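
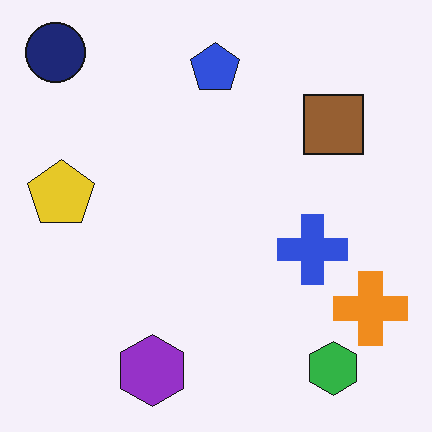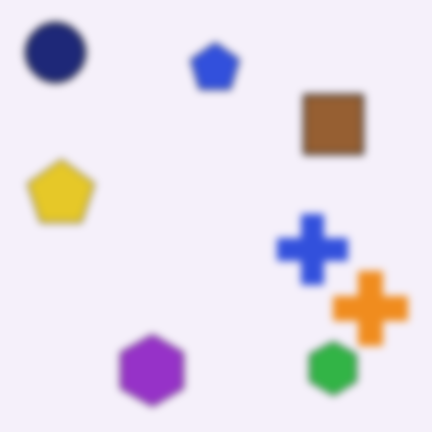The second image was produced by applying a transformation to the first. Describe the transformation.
The transformation is: moderately blurred.

Shape edges and outlines are uniformly softened across the whole image.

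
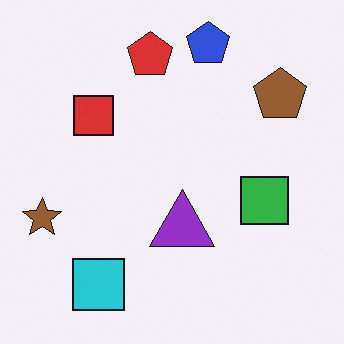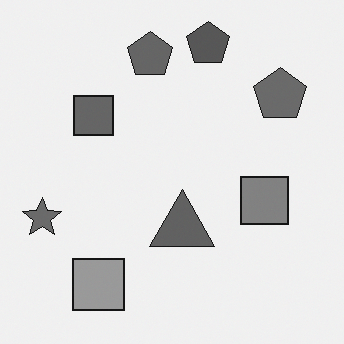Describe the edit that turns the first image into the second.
The second image is the first converted to grayscale.

All color is removed — every shape is now a shade of grey.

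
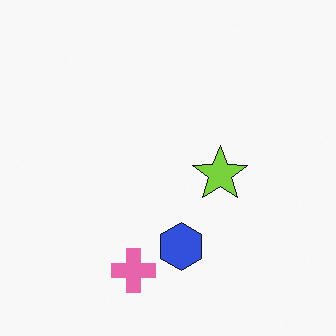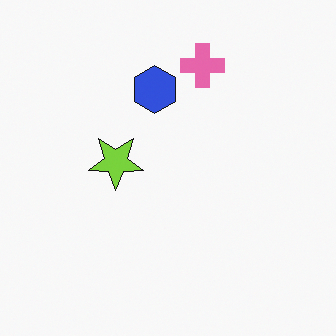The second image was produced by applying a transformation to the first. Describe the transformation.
The second image is the first rotated 180°.

The pink cross sits in the bottom of the first image and the top of the second — consistent with a whole-image 180° rotation.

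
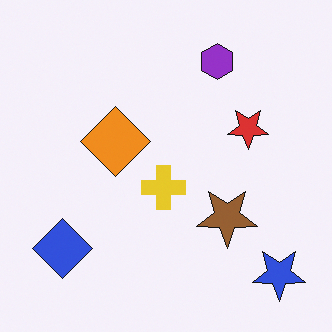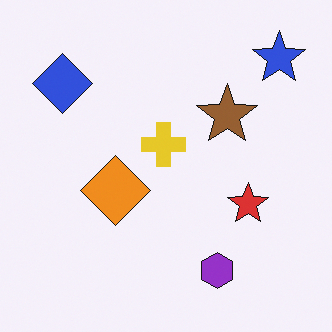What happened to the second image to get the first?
Flipped vertically (top ↔ bottom).

The blue star is in the top-right of the second image and the bottom-right of the first — shapes on opposite sides of the horizontal midline have swapped in a mirror flip.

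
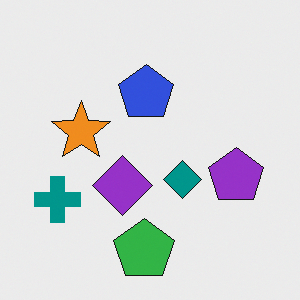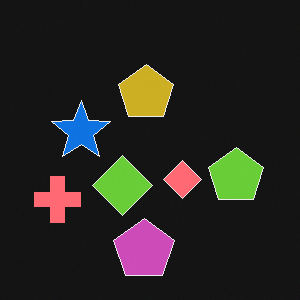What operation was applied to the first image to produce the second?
The second image is the first color-inverted (negative).

The light background has become dark and every shape's color is its complement — a photographic negative.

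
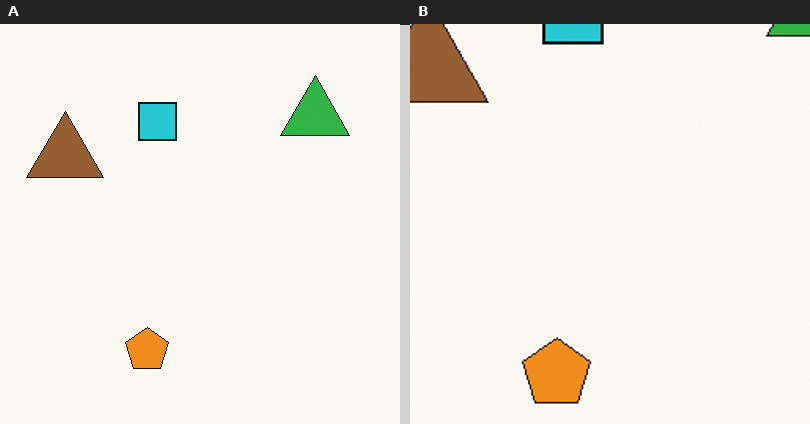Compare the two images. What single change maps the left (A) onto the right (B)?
The image was cropped to a modestly smaller region and rescaled.

The visible shapes are larger and the field of view is narrower; shapes near the original edges may be partly or wholly outside the frame — a crop-and-rescale.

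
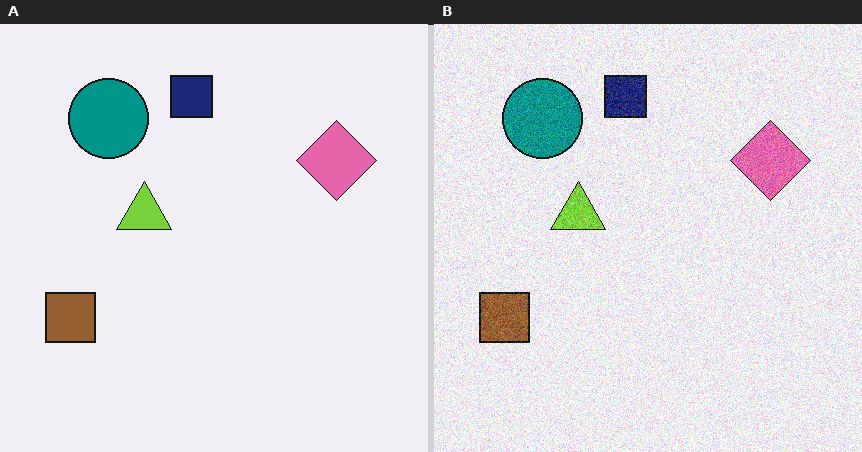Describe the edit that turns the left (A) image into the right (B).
The transformation is: degraded with moderate additive noise.

Random speckle covers the whole image, including the flat background.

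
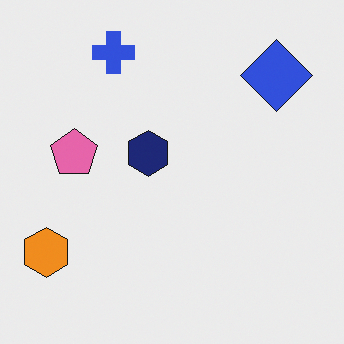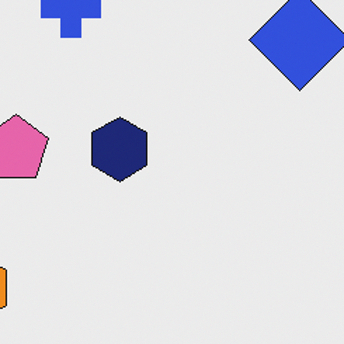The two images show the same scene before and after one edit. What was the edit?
This is the original image cropped to a modestly smaller region and rescaled.

The visible shapes are larger and the field of view is narrower; shapes near the original edges may be partly or wholly outside the frame — a crop-and-rescale.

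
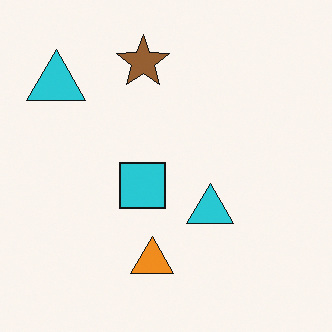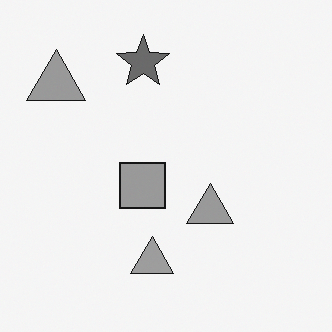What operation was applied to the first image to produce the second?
The transformation is: converted to grayscale.

All color is removed — every shape is now a shade of grey.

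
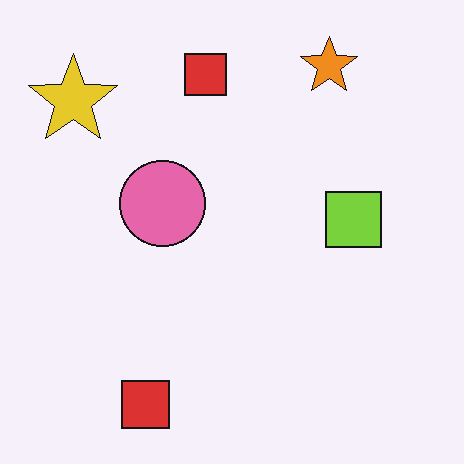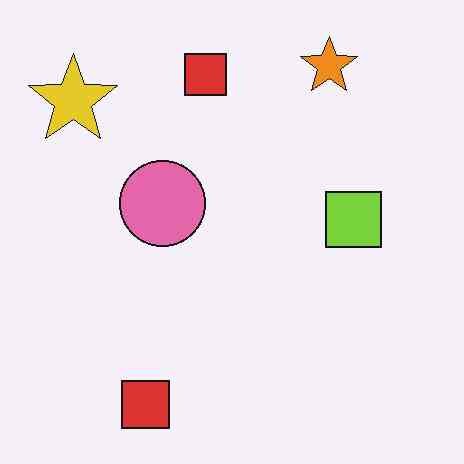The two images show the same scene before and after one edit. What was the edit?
This is the original image given moderate JPEG compression.

Blocky 8×8 compression artifacts appear around shape edges and the flat background shows ringing — characteristic JPEG degradation.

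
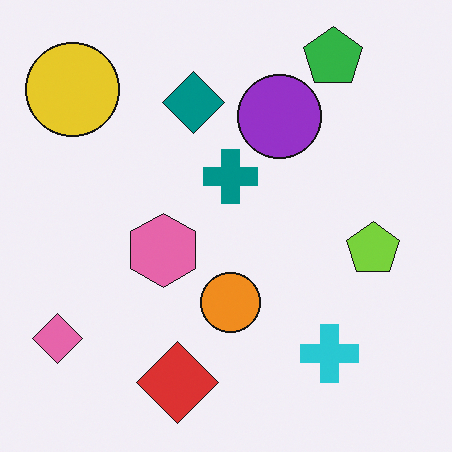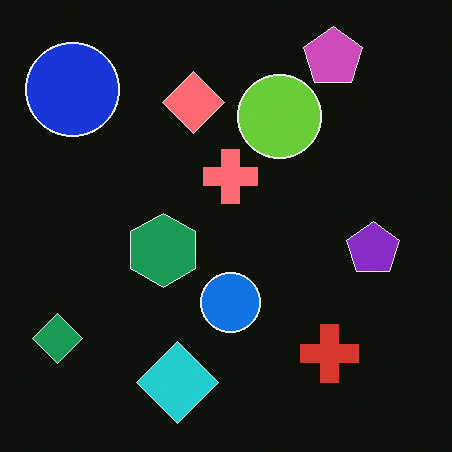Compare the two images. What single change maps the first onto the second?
The transformation is: color-inverted (negative).

The light background has become dark and every shape's color is its complement — a photographic negative.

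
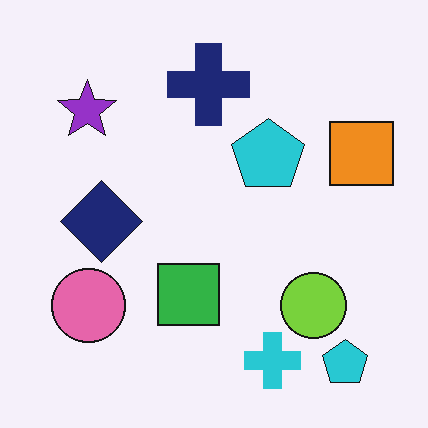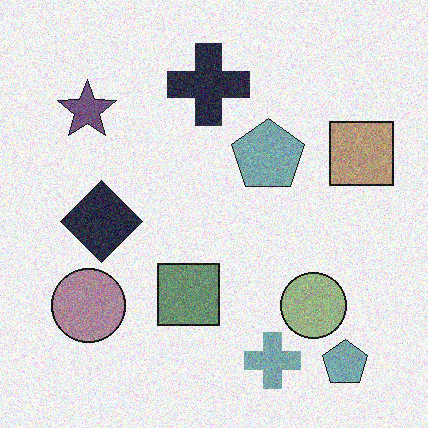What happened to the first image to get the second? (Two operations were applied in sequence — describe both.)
The transformation is: heavily desaturated, then degraded with visible gaussian noise.

All colors are more muted and greyish — a global saturation change. Random speckle covers the whole image, including the flat background.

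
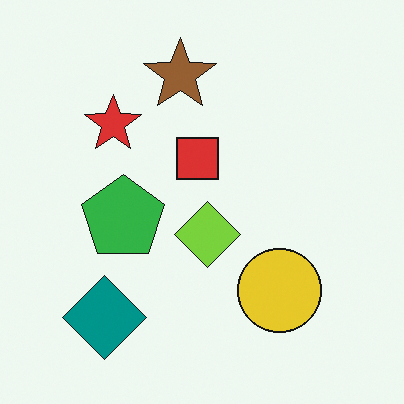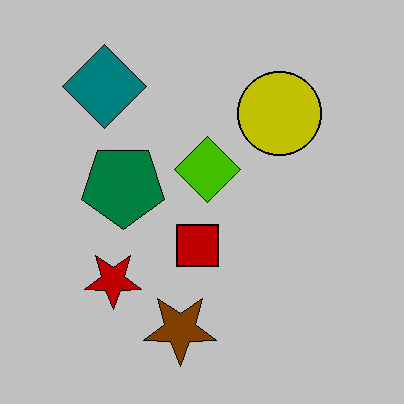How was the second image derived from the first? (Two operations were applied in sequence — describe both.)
This is the original image heavily posterized to just a handful of flat colors, then flipped vertically (top ↔ bottom).

Each flat color has snapped to a coarser quantized level — most visibly, the near-white background has dropped to a flat grey. The brown star is in the top of the first image and the bottom of the second — shapes on opposite sides of the horizontal midline have swapped in a mirror flip.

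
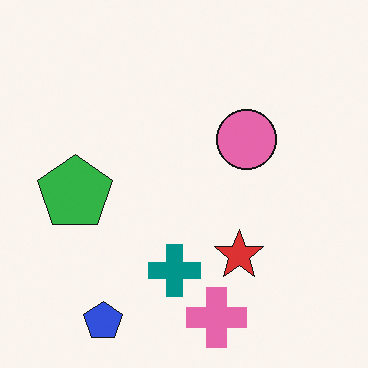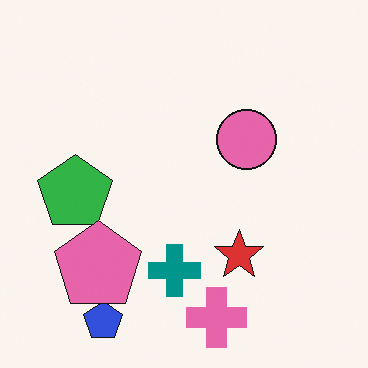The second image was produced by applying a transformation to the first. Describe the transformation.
This is the original image overlaid with an additional pink pentagon.

A pink pentagon appears in the second image that is absent from the first.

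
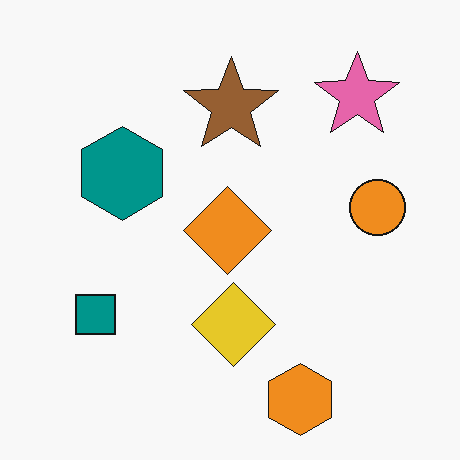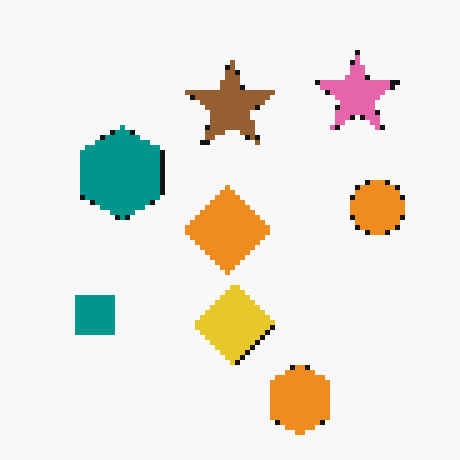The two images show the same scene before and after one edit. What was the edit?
The image was mildly pixelated.

Shapes are reduced to large square blocks; fine edges and outlines are lost — a downscale-then-upscale (mosaic) effect.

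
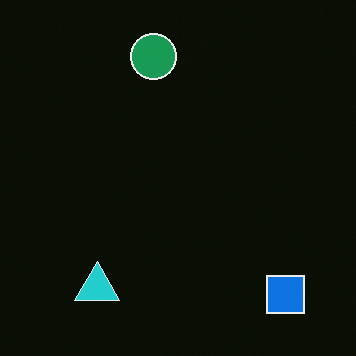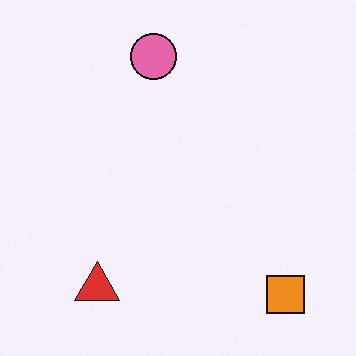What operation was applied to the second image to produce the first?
Color-inverted (negative).

The light background has become dark and every shape's color is its complement — a photographic negative.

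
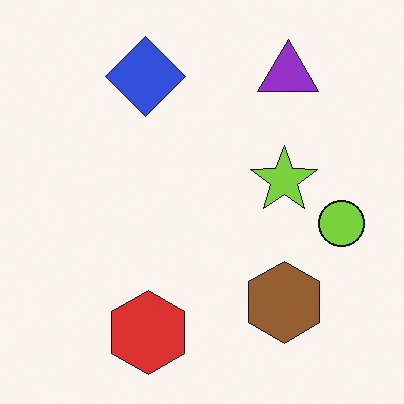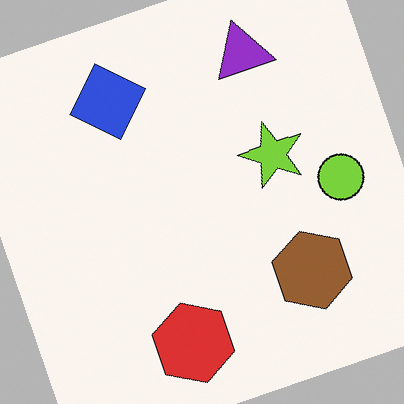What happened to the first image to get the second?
It was rotated counter-clockwise by a clearly visible amount.

Every shape is tilted by the same angle and the image corners show triangular fill wedges — a whole-image rotation by a non-right angle.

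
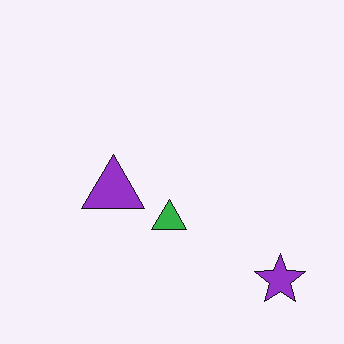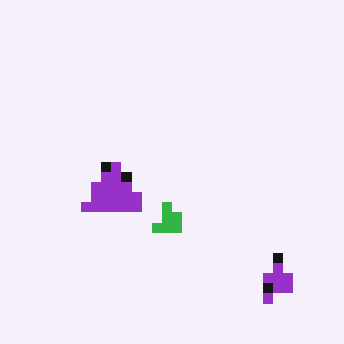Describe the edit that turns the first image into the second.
This is the original image heavily pixelated into large blocks.

Shapes are reduced to large square blocks; fine edges and outlines are lost — a downscale-then-upscale (mosaic) effect.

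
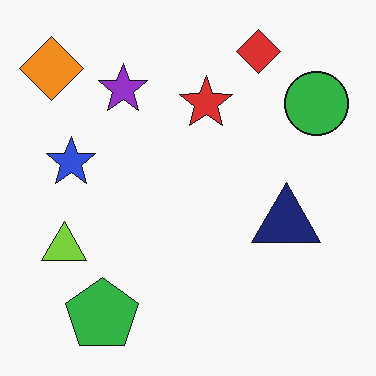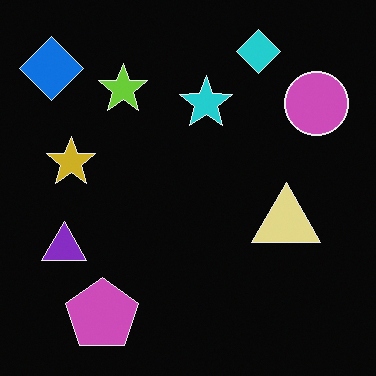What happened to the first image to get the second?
The image was color-inverted (negative).

The light background has become dark and every shape's color is its complement — a photographic negative.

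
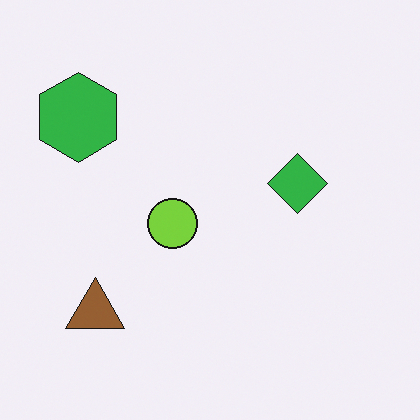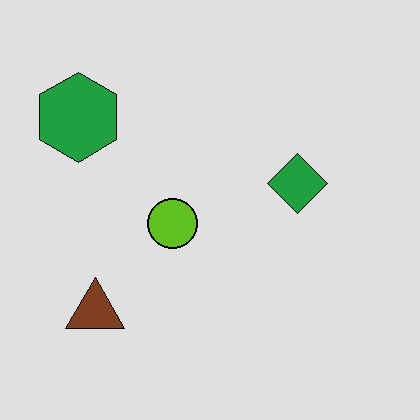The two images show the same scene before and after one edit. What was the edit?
Moderately posterized.

Each flat color has snapped to a coarser quantized level — most visibly, the near-white background has dropped to a flat grey.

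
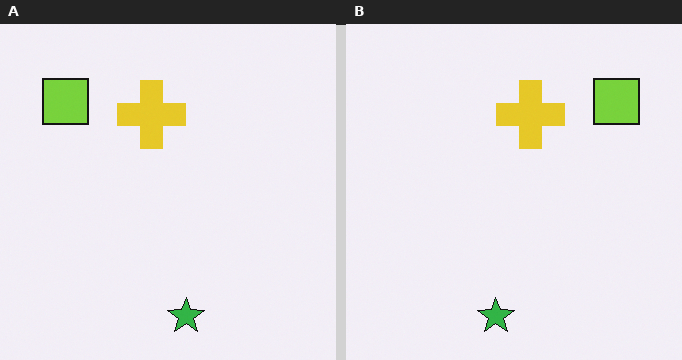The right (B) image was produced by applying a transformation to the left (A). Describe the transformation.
The image was flipped horizontally (left ↔ right).

The lime square is in the top-left of the left (A) image and the top-right of the right (B) — shapes on opposite sides of the vertical midline have swapped in a mirror flip.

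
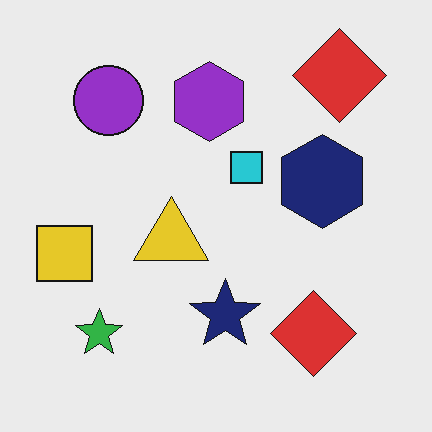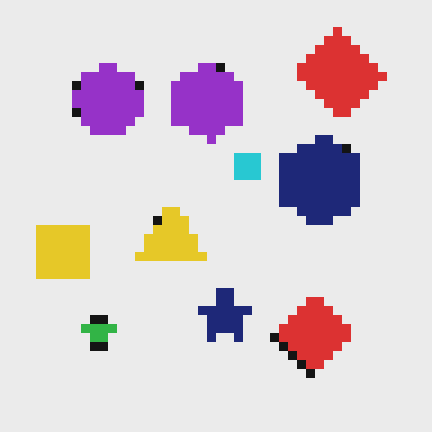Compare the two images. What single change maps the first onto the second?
The transformation is: heavily pixelated into large blocks.

Shapes are reduced to large square blocks; fine edges and outlines are lost — a downscale-then-upscale (mosaic) effect.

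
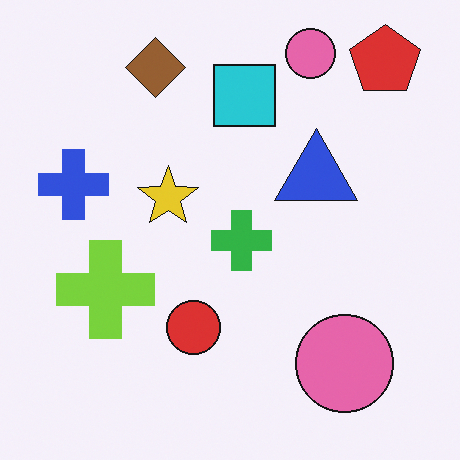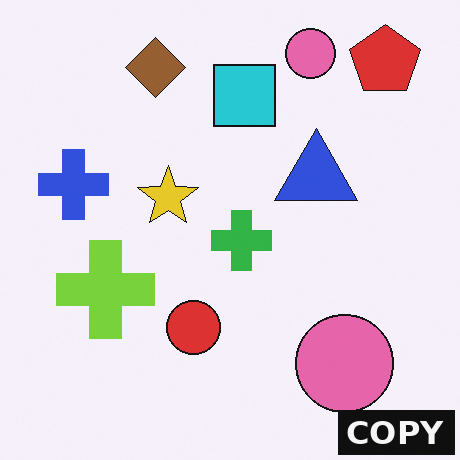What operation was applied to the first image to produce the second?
The image was watermarked with the text "COPY" in the lower-right corner.

A dark label reading "COPY" appears in the lower-right corner.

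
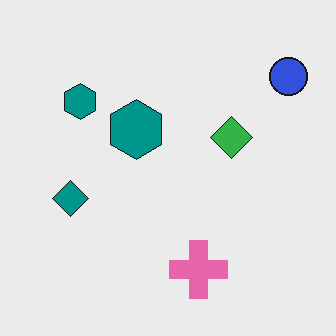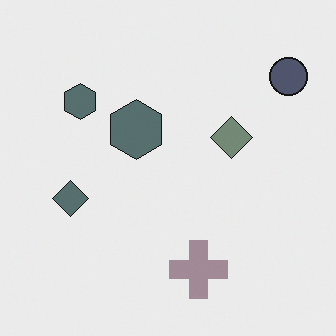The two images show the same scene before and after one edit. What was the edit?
The image was made much more muted (saturation change).

All colors are more muted and greyish — a global saturation change.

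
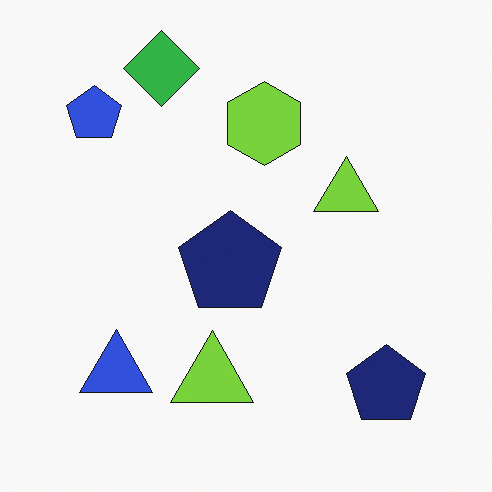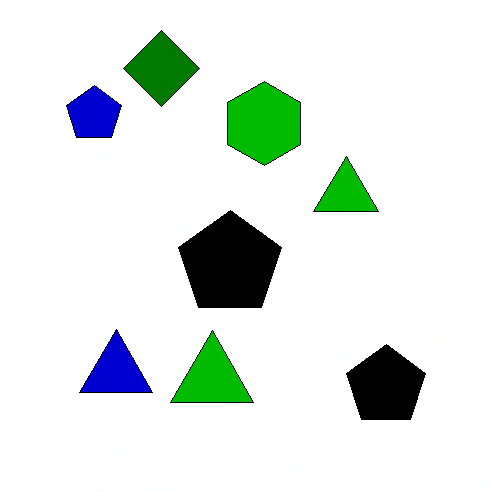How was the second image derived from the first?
It was boosted in contrast.

Tones are pushed away from mid-grey across the whole image — a global contrast change.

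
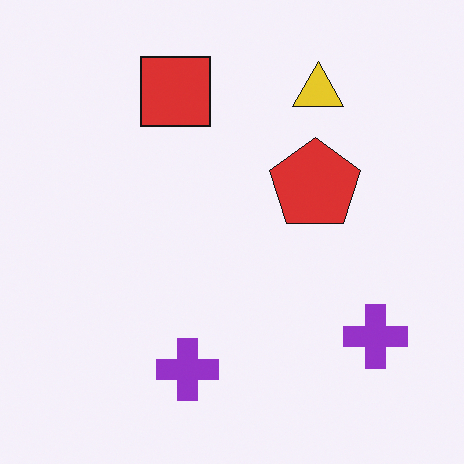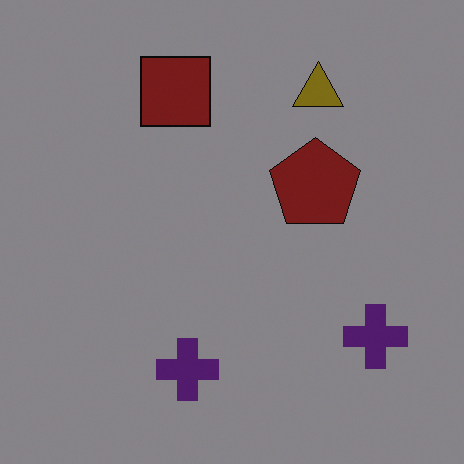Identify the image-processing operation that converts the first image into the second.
The image was noticeably darkened.

Every pixel — background and shapes alike — is uniformly darkened.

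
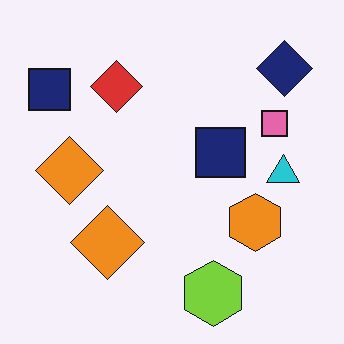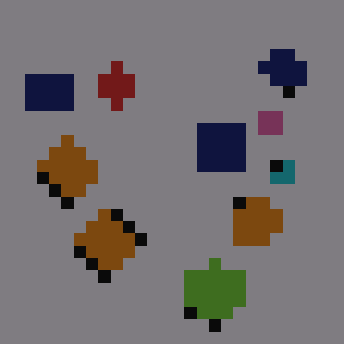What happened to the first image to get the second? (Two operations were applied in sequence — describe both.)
This is the original image coarsely pixelated, then noticeably darkened.

Shapes are reduced to large square blocks; fine edges and outlines are lost — a downscale-then-upscale (mosaic) effect. Every pixel — background and shapes alike — is uniformly darkened.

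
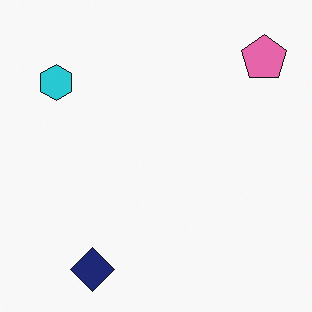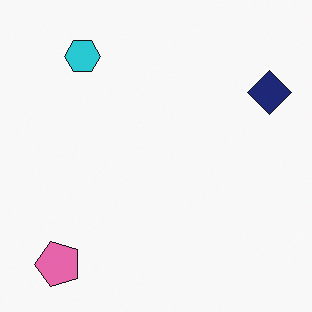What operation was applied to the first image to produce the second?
This is the original image transposed (reflected across the top-left ↔ bottom-right diagonal).

Shapes have swapped their row and column positions — what was in the top-right is now in the bottom-left — a diagonal reflection.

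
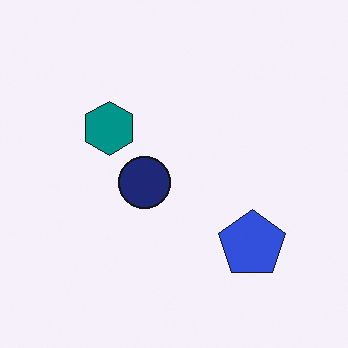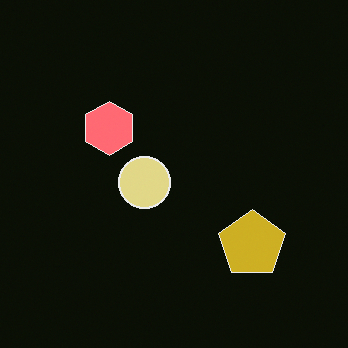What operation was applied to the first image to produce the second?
The image was color-inverted (negative).

The light background has become dark and every shape's color is its complement — a photographic negative.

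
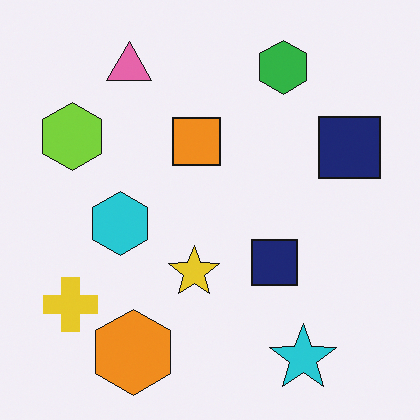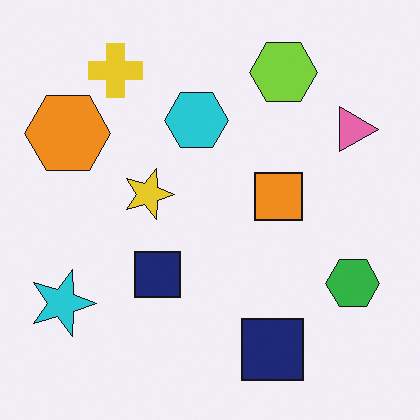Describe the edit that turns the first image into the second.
Rotated 90° clockwise.

The cyan star sits in the bottom-right of the first image and the bottom-left of the second — consistent with a whole-image 90° clockwise rotation.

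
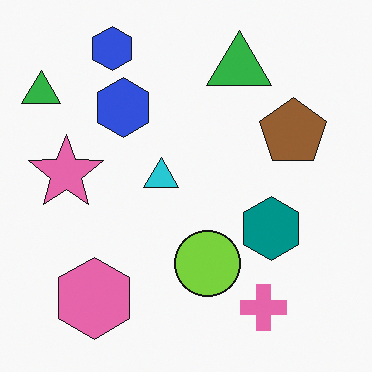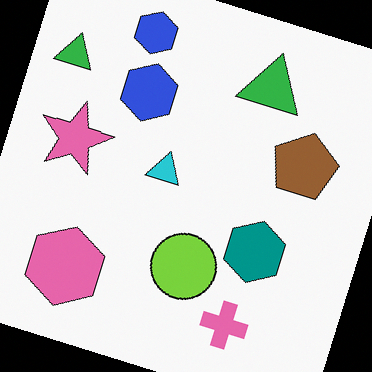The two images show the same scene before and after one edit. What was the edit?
The second image is the first rotated clockwise by a moderate amount.

Every shape is tilted by the same angle and the image corners show triangular fill wedges — a whole-image rotation by a non-right angle.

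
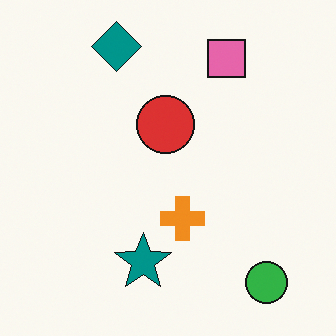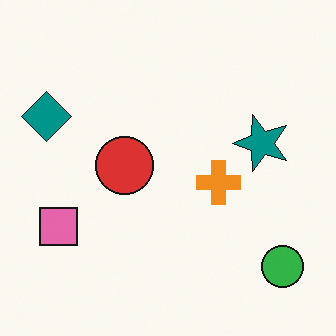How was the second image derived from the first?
The second image is the first transposed (reflected across the top-left ↔ bottom-right diagonal).

Shapes have swapped their row and column positions — what was in the top-right is now in the bottom-left — a diagonal reflection.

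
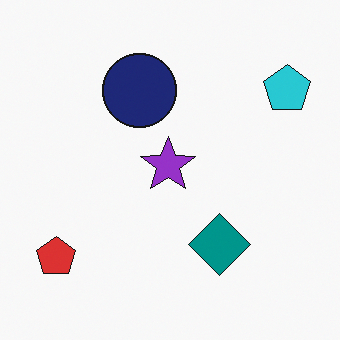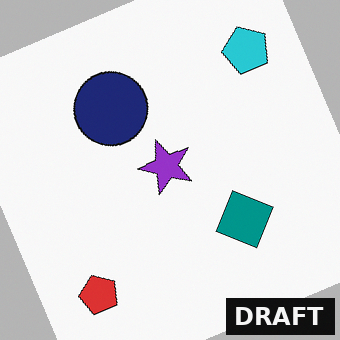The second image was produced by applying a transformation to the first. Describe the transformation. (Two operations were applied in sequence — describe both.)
Rotated counter-clockwise by a clearly visible amount, then watermarked with the text "DRAFT" in the lower-right corner.

Every shape is tilted by the same angle and the image corners show triangular fill wedges — a whole-image rotation by a non-right angle. A dark label reading "DRAFT" appears in the lower-right corner.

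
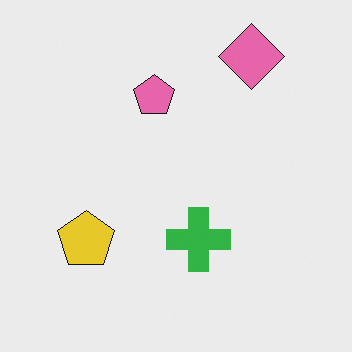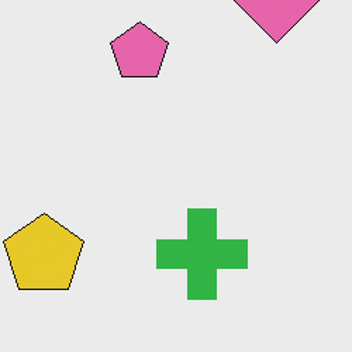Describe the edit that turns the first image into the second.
It was cropped to a modestly smaller region and rescaled.

The visible shapes are larger and the field of view is narrower; shapes near the original edges may be partly or wholly outside the frame — a crop-and-rescale.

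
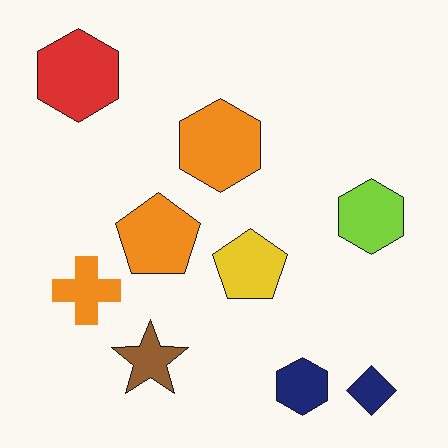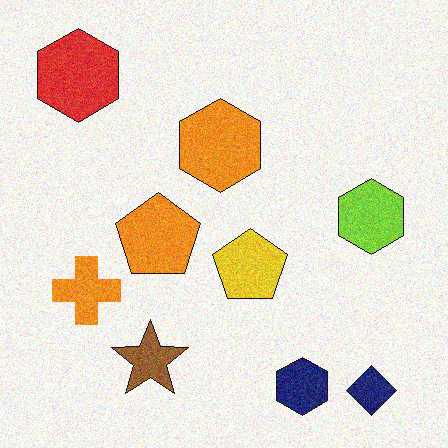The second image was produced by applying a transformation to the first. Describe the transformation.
The transformation is: degraded with moderate additive noise.

Random speckle covers the whole image, including the flat background.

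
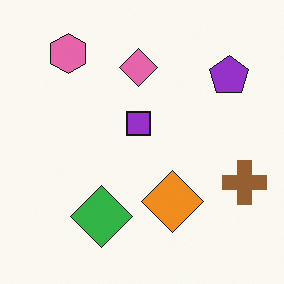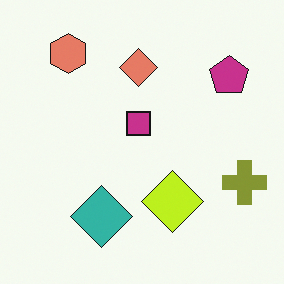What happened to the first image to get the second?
The image was hue-shifted by a small amount.

Every shape's color has rotated by the same amount around the hue wheel — a uniform hue shift.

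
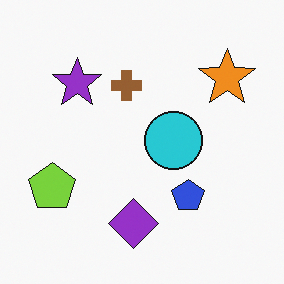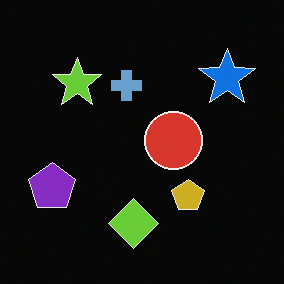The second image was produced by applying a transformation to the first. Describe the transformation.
Color-inverted (negative).

The light background has become dark and every shape's color is its complement — a photographic negative.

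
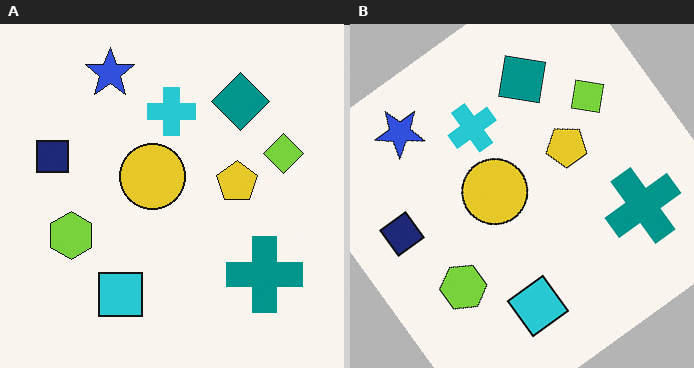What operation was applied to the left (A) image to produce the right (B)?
This is the original image rotated counter-clockwise by a large amount — several tens of degrees.

Every shape is tilted by the same angle and the image corners show triangular fill wedges — a whole-image rotation by a non-right angle.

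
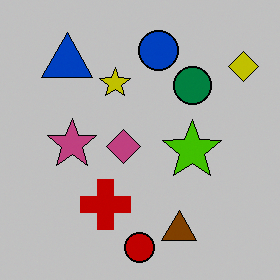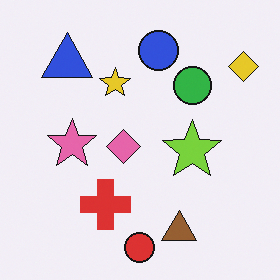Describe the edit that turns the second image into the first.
The image was aggressively posterized.

Each flat color has snapped to a coarser quantized level — most visibly, the near-white background has dropped to a flat grey.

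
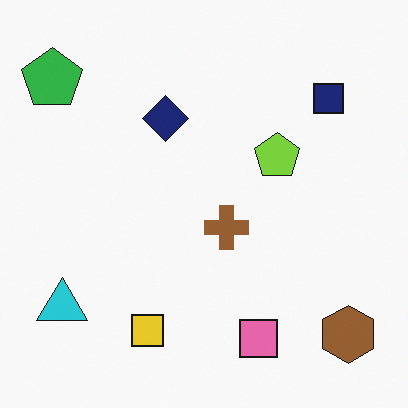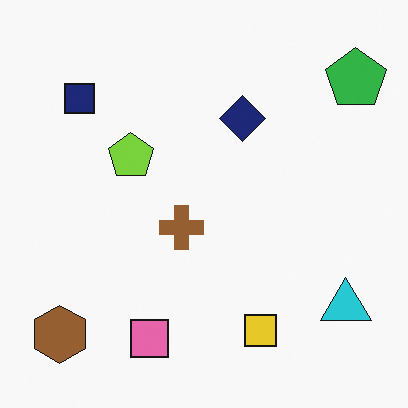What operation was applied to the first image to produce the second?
This is the original image flipped horizontally (left ↔ right).

The green pentagon is in the top-left of the first image and the top-right of the second — shapes on opposite sides of the vertical midline have swapped in a mirror flip.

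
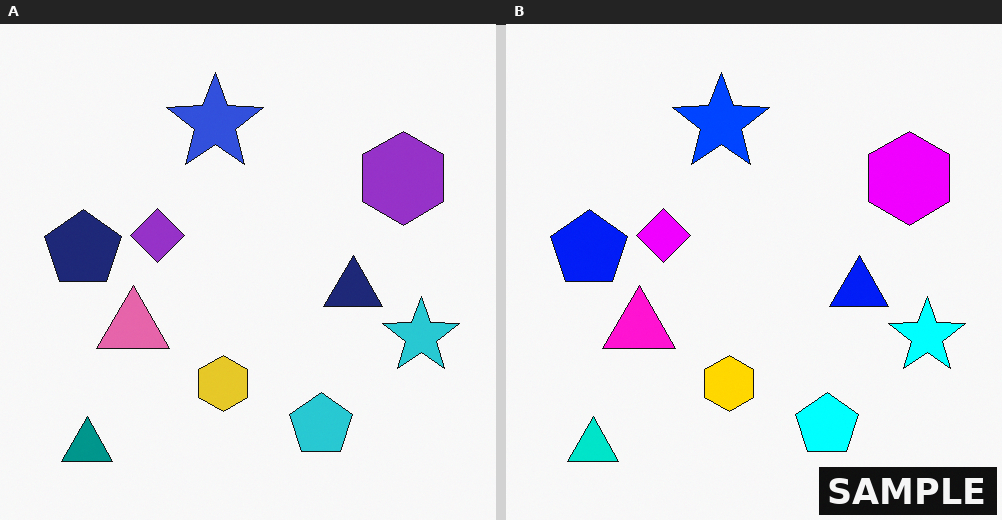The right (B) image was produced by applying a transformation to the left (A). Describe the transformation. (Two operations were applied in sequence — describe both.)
Heavily oversaturated, then watermarked with the text "SAMPLE" in the lower-right corner.

All colors are more vivid — a global saturation change. A dark label reading "SAMPLE" appears in the lower-right corner.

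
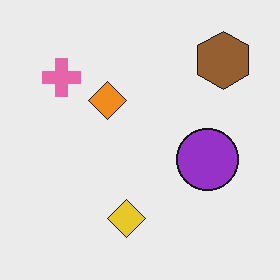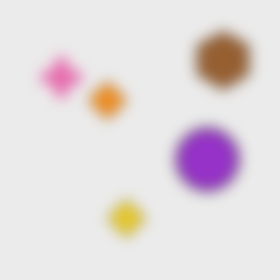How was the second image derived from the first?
It was strongly gaussian-blurred.

Shape edges and outlines are uniformly softened across the whole image.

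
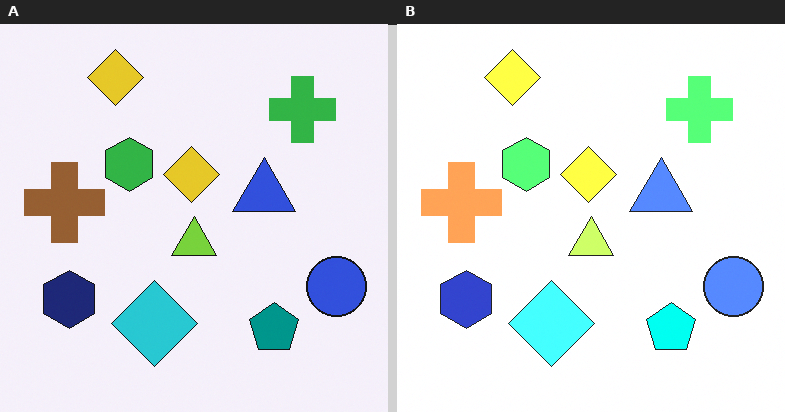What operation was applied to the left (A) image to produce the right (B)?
The image was substantially brightened.

Every pixel — background and shapes alike — is uniformly brightened.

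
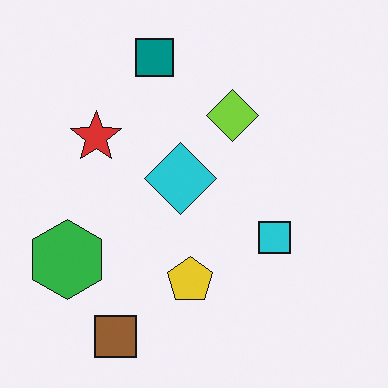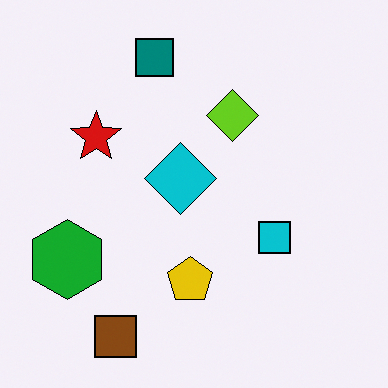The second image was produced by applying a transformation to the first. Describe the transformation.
This is the original image given slightly increased contrast.

Tones are pushed away from mid-grey across the whole image — a global contrast change.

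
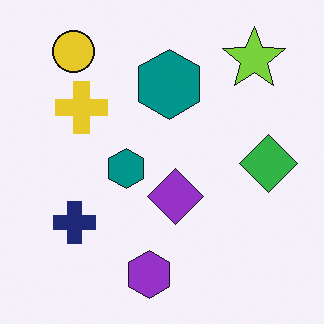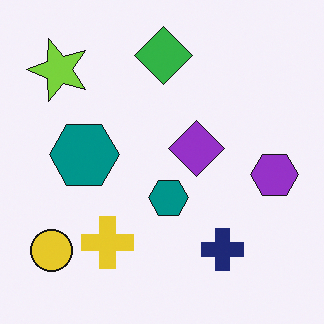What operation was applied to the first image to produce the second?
It was rotated 90° counter-clockwise.

The yellow circle sits in the top-left of the first image and the bottom-left of the second — consistent with a whole-image 90° counter-clockwise rotation.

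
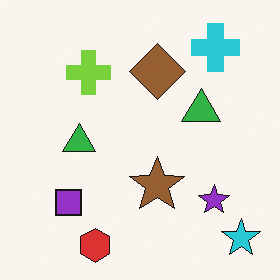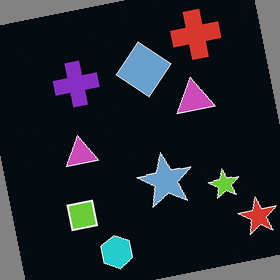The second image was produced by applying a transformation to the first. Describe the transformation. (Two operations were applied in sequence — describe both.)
Color-inverted (negative), then rotated counter-clockwise by a small amount.

The light background has become dark and every shape's color is its complement — a photographic negative. Every shape is tilted by the same angle and the image corners show triangular fill wedges — a whole-image rotation by a non-right angle.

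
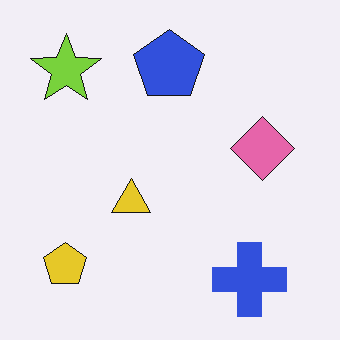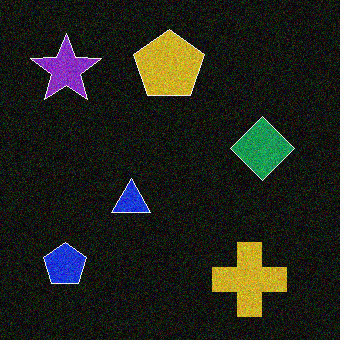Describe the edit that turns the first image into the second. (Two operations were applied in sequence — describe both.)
The second image is the first color-inverted (negative), then degraded with visible gaussian noise.

The light background has become dark and every shape's color is its complement — a photographic negative. Random speckle covers the whole image, including the flat background.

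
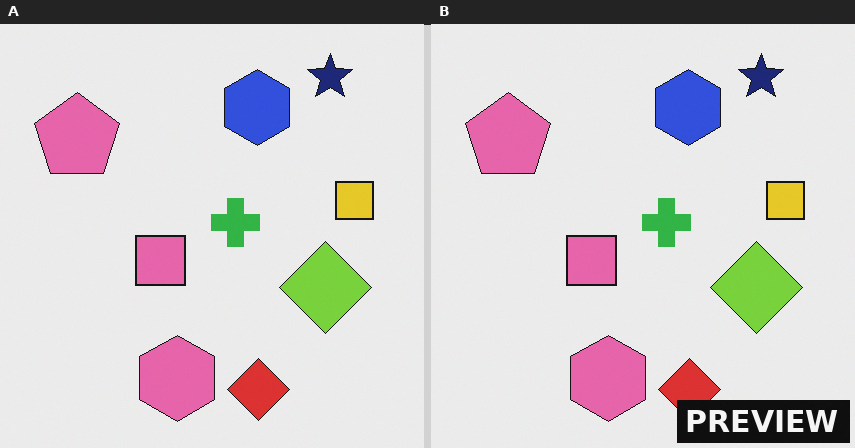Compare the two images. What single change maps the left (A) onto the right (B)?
The right (B) image is the left (A) watermarked with the text "PREVIEW" in the lower-right corner.

A dark label reading "PREVIEW" appears in the lower-right corner.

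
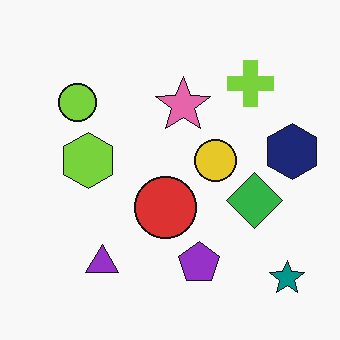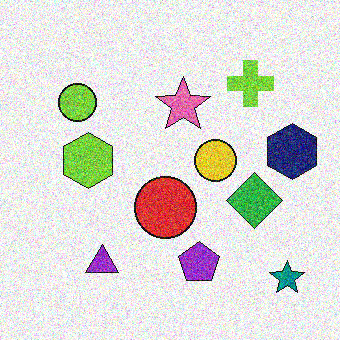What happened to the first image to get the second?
This is the original image degraded with strong gaussian noise.

Random speckle covers the whole image, including the flat background.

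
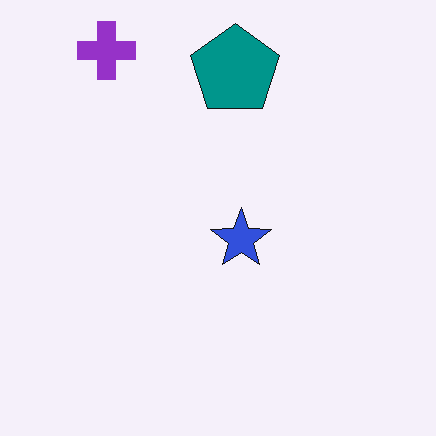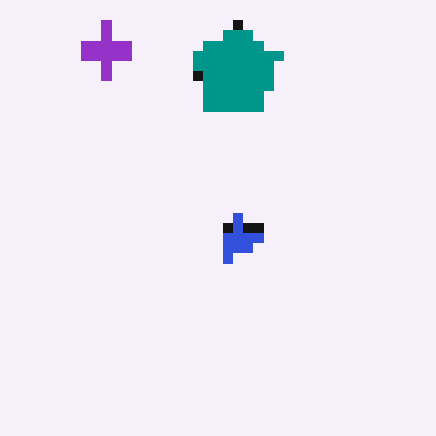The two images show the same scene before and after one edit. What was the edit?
This is the original image heavily pixelated into large blocks.

Shapes are reduced to large square blocks; fine edges and outlines are lost — a downscale-then-upscale (mosaic) effect.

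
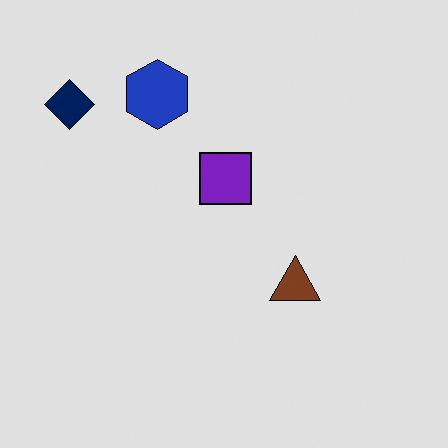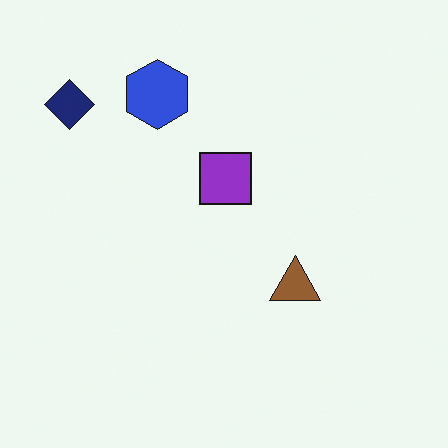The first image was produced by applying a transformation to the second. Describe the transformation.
It was posterized to a reduced palette.

Each flat color has snapped to a coarser quantized level — most visibly, the near-white background has dropped to a flat grey.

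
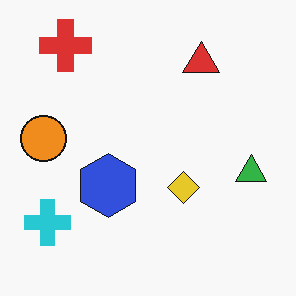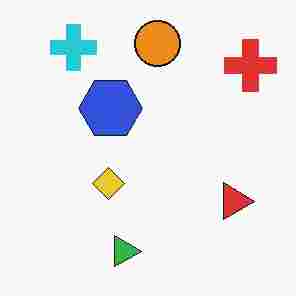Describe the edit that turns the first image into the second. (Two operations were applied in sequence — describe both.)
This is the original image degraded with heavy JPEG compression, then rotated 90° clockwise.

Blocky 8×8 compression artifacts appear around shape edges and the flat background shows ringing — characteristic JPEG degradation. The red cross sits in the top-left of the first image and the top-right of the second — consistent with a whole-image 90° clockwise rotation.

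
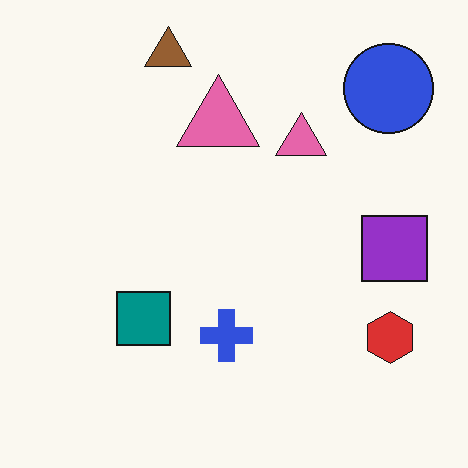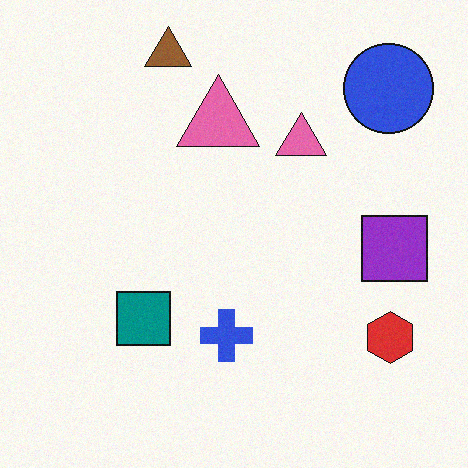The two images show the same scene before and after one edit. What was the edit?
The transformation is: degraded with subtle gaussian noise.

Random speckle covers the whole image, including the flat background.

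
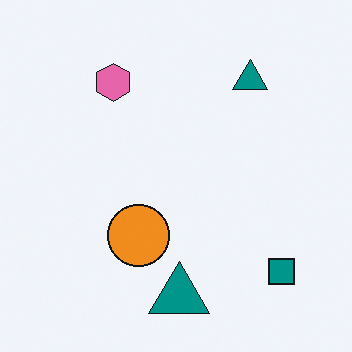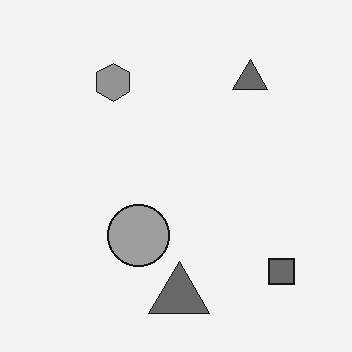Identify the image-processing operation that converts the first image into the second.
This is the original image converted to grayscale.

All color is removed — every shape is now a shade of grey.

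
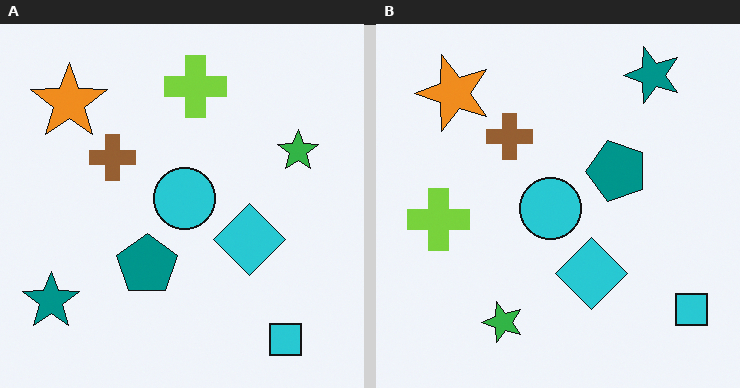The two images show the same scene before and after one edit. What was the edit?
Transposed (reflected across the top-left ↔ bottom-right diagonal).

Shapes have swapped their row and column positions — what was in the top-right is now in the bottom-left — a diagonal reflection.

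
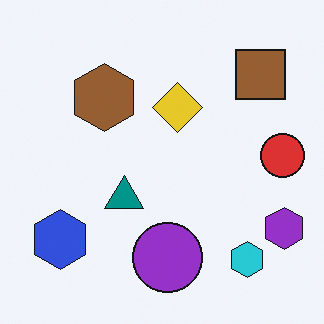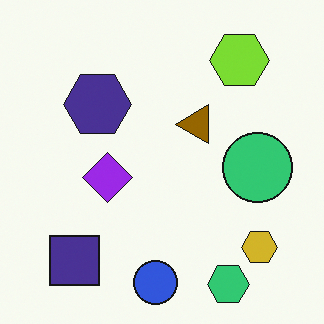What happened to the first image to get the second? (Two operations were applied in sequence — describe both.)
It was hue-shifted through roughly half the color wheel, then transposed (reflected across the top-left ↔ bottom-right diagonal).

Every shape's color has rotated by the same amount around the hue wheel — a uniform hue shift. Shapes have swapped their row and column positions — what was in the top-right is now in the bottom-left — a diagonal reflection.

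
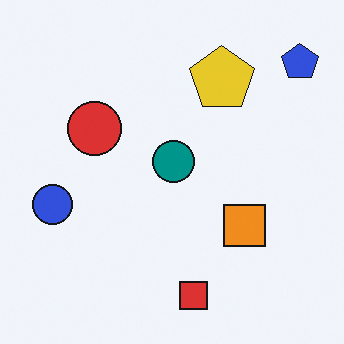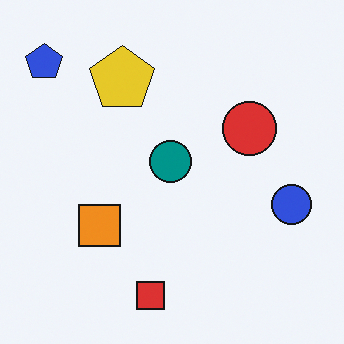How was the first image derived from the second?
This is the original image flipped horizontally (left ↔ right).

The blue pentagon is in the top-left of the second image and the top-right of the first — shapes on opposite sides of the vertical midline have swapped in a mirror flip.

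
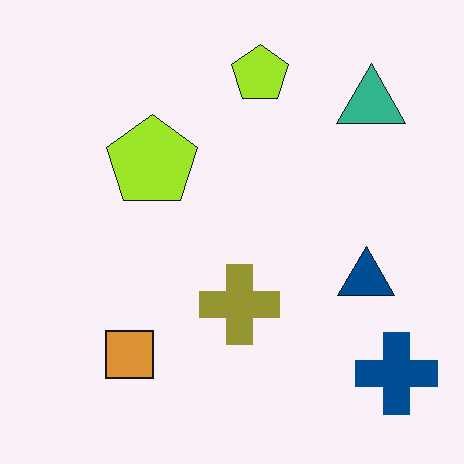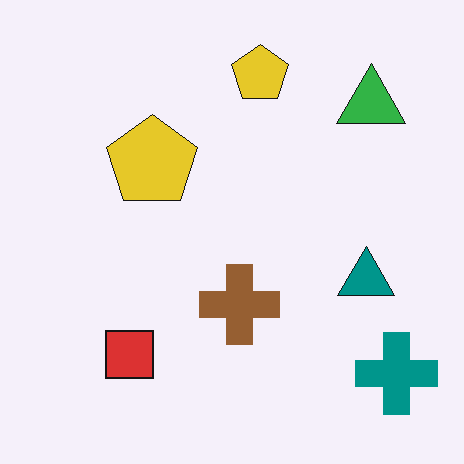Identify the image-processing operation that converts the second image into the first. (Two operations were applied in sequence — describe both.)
The image was hue-shifted by a small amount, then JPEG-compressed with visible artifacts.

Every shape's color has rotated by the same amount around the hue wheel — a uniform hue shift. Blocky 8×8 compression artifacts appear around shape edges and the flat background shows ringing — characteristic JPEG degradation.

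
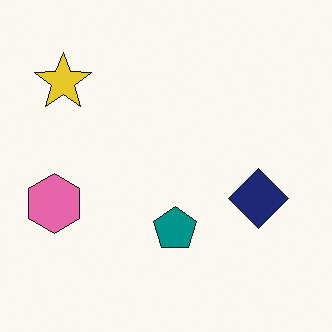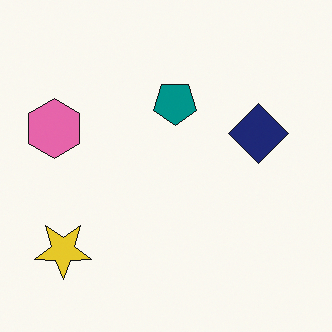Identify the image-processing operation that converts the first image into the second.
This is the original image flipped vertically (top ↔ bottom).

The yellow star is in the top-left of the first image and the bottom-left of the second — shapes on opposite sides of the horizontal midline have swapped in a mirror flip.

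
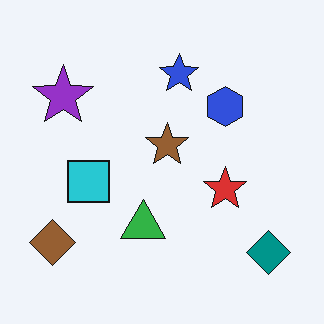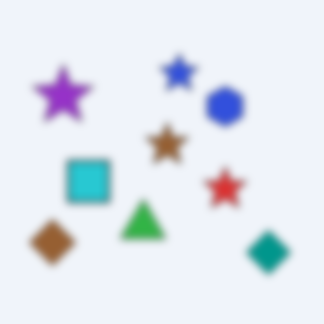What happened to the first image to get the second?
The transformation is: noticeably gaussian-blurred.

Shape edges and outlines are uniformly softened across the whole image.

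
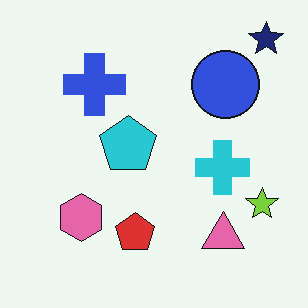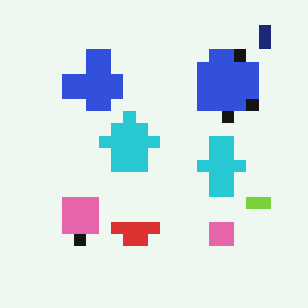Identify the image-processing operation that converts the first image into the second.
Heavily pixelated into large blocks.

Shapes are reduced to large square blocks; fine edges and outlines are lost — a downscale-then-upscale (mosaic) effect.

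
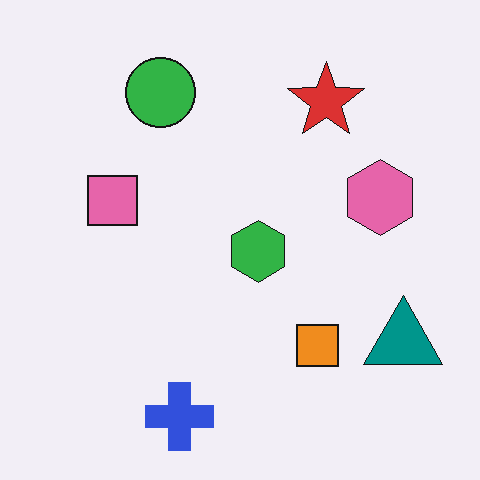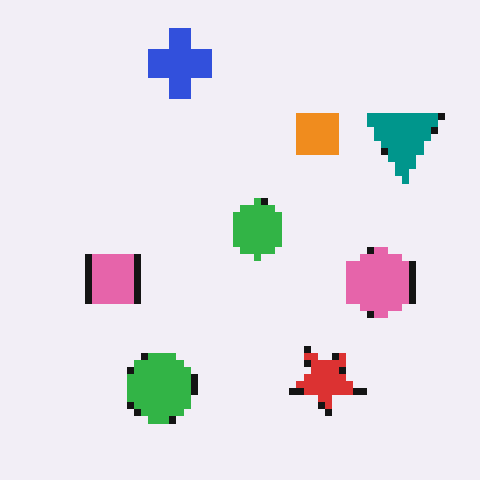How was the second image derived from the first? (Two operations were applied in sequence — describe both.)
It was moderately pixelated, then flipped vertically (top ↔ bottom).

Shapes are reduced to large square blocks; fine edges and outlines are lost — a downscale-then-upscale (mosaic) effect. The blue cross is in the bottom of the first image and the top of the second — shapes on opposite sides of the horizontal midline have swapped in a mirror flip.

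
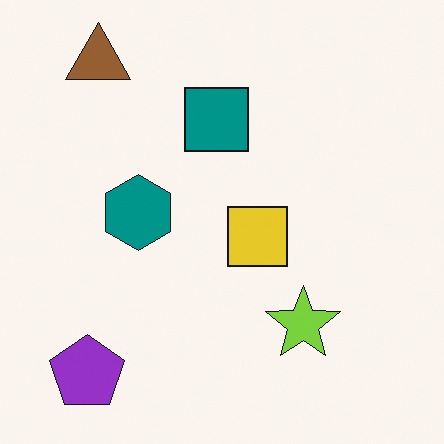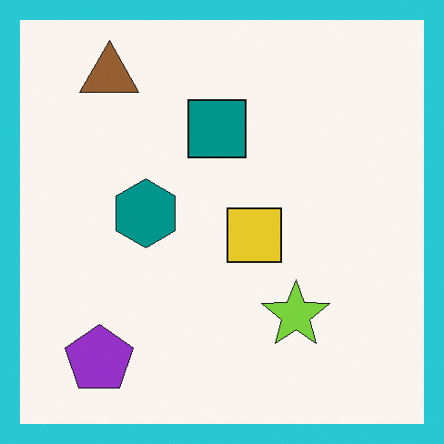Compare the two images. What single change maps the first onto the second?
It was framed with a cyan border.

A solid cyan frame runs around the edge of the second image, with the content slightly shrunk inside it.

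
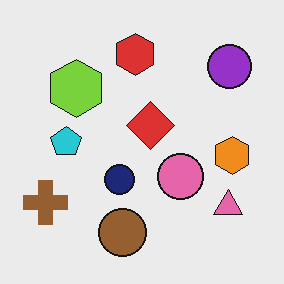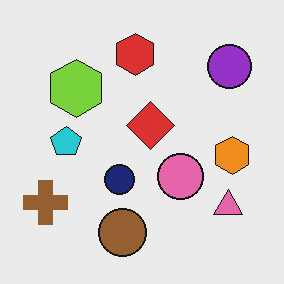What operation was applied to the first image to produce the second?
It was JPEG-compressed with visible artifacts.

Blocky 8×8 compression artifacts appear around shape edges and the flat background shows ringing — characteristic JPEG degradation.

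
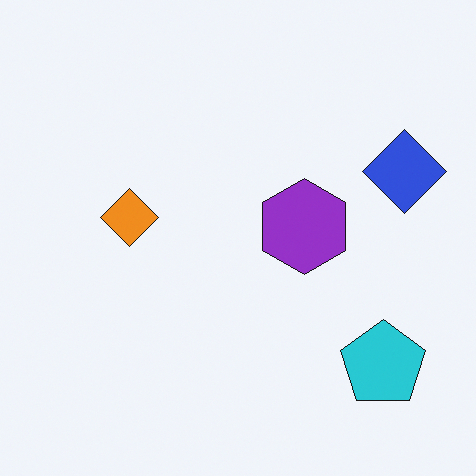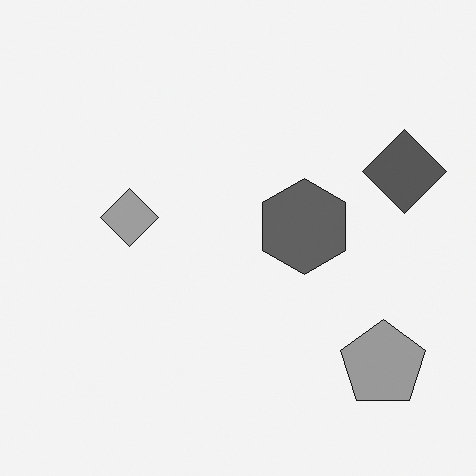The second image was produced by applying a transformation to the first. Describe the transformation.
This is the original image converted to grayscale.

All color is removed — every shape is now a shade of grey.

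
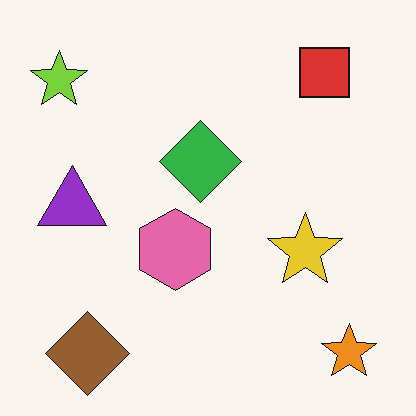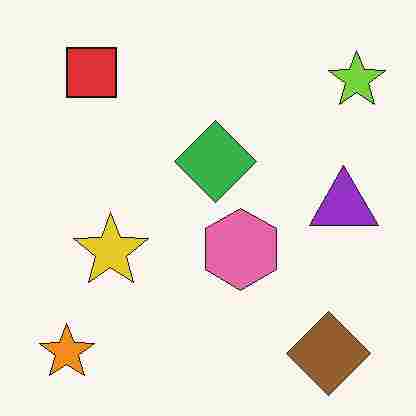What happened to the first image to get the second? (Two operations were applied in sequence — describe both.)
This is the original image heavily JPEG-compressed with obvious blocking artifacts, then flipped horizontally (left ↔ right).

Blocky 8×8 compression artifacts appear around shape edges and the flat background shows ringing — characteristic JPEG degradation. The lime star is in the top-left of the first image and the top-right of the second — shapes on opposite sides of the vertical midline have swapped in a mirror flip.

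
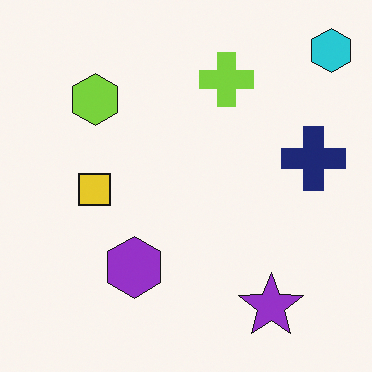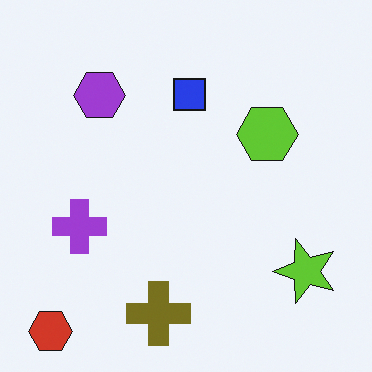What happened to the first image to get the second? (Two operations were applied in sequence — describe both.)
The image was hue-shifted through roughly half the color wheel, then transposed (reflected across the top-left ↔ bottom-right diagonal).

Every shape's color has rotated by the same amount around the hue wheel — a uniform hue shift. Shapes have swapped their row and column positions — what was in the top-right is now in the bottom-left — a diagonal reflection.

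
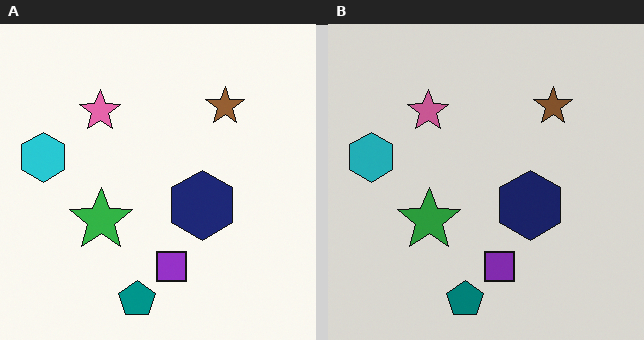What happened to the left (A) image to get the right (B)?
Slightly darkened.

Every pixel — background and shapes alike — is uniformly darkened.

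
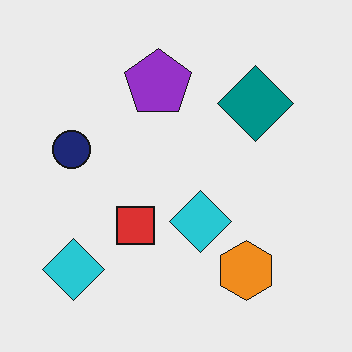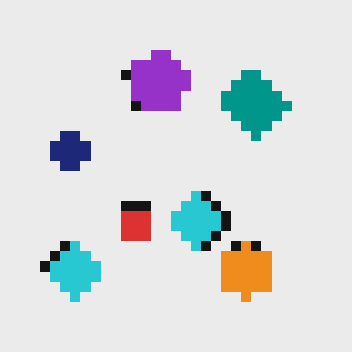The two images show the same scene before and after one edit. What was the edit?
Heavily pixelated into large blocks.

Shapes are reduced to large square blocks; fine edges and outlines are lost — a downscale-then-upscale (mosaic) effect.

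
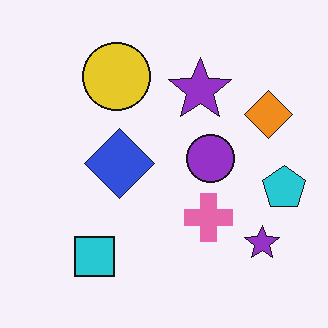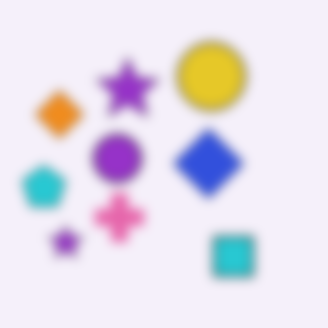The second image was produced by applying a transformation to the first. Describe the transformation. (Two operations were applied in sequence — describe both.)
The second image is the first flipped horizontally (left ↔ right), then strongly gaussian-blurred.

The cyan pentagon is in the right of the first image and the left of the second — shapes on opposite sides of the vertical midline have swapped in a mirror flip. Shape edges and outlines are uniformly softened across the whole image.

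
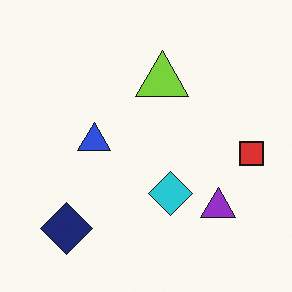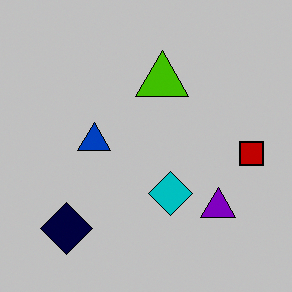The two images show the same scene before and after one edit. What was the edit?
It was heavily posterized to just a handful of flat colors.

Each flat color has snapped to a coarser quantized level — most visibly, the near-white background has dropped to a flat grey.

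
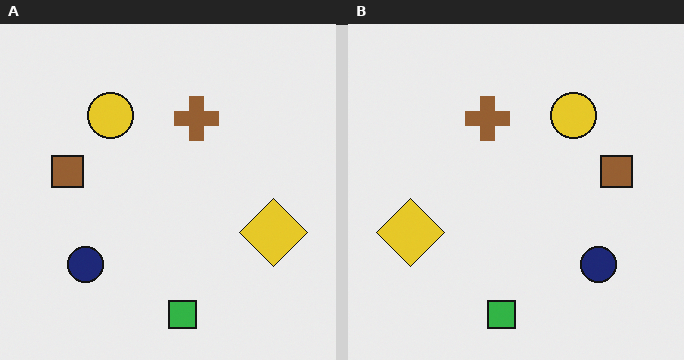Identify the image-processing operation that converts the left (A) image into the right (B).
Flipped horizontally (left ↔ right).

The yellow diamond is in the right of the left (A) image and the left of the right (B) — shapes on opposite sides of the vertical midline have swapped in a mirror flip.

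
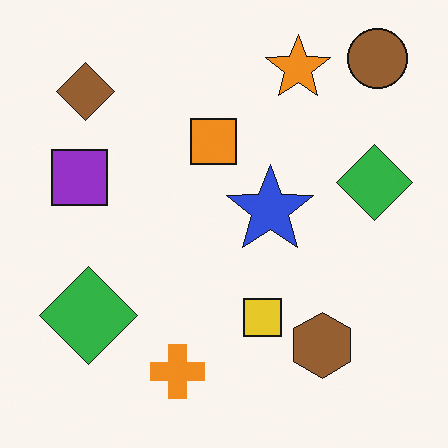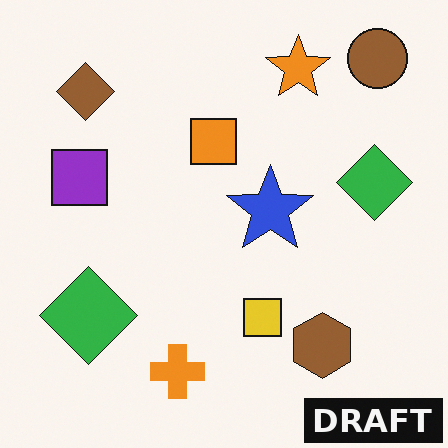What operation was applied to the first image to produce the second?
The image was watermarked with the text "DRAFT" in the lower-right corner.

A dark label reading "DRAFT" appears in the lower-right corner.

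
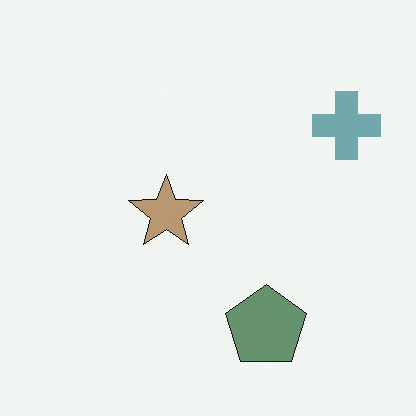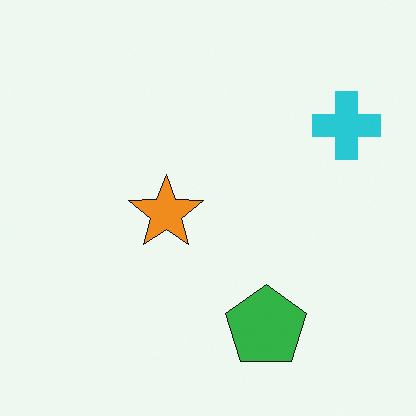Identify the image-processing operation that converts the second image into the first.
It was made much more muted (saturation change).

All colors are more muted and greyish — a global saturation change.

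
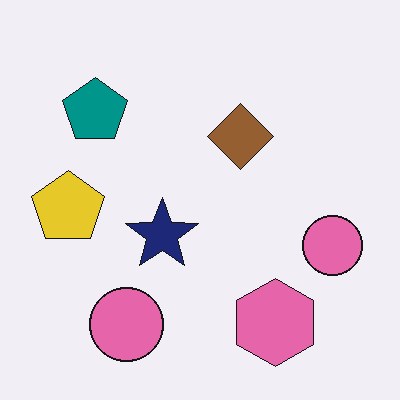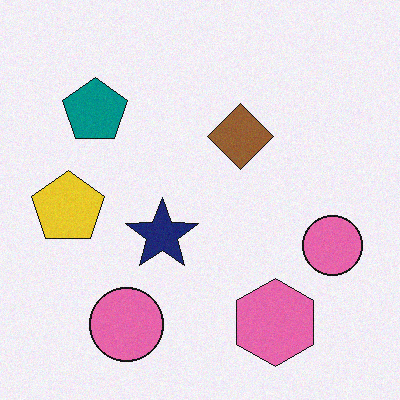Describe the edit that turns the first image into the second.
Degraded with light additive noise.

Random speckle covers the whole image, including the flat background.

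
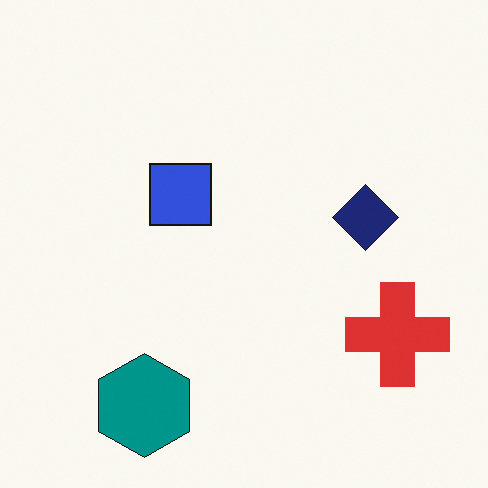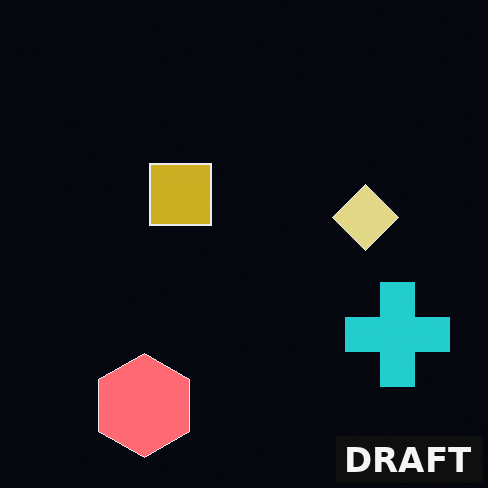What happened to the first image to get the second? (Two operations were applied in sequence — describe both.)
The image was color-inverted (negative), then watermarked with the text "DRAFT" in the lower-right corner.

The light background has become dark and every shape's color is its complement — a photographic negative. A dark label reading "DRAFT" appears in the lower-right corner.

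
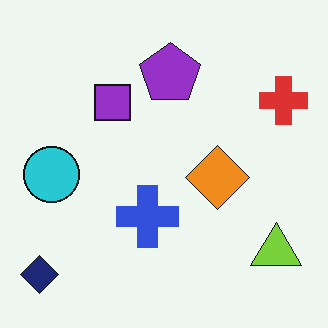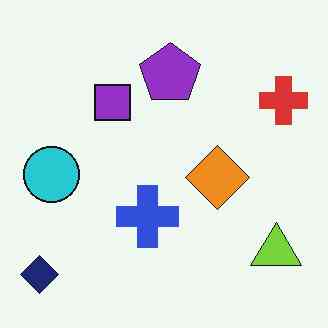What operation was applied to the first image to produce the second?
The second image is the first given moderate JPEG compression.

Blocky 8×8 compression artifacts appear around shape edges and the flat background shows ringing — characteristic JPEG degradation.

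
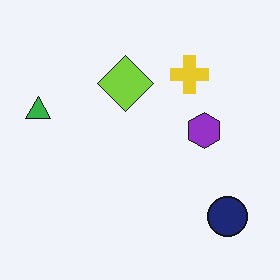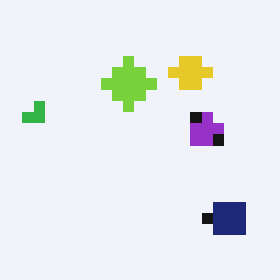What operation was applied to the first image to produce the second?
It was heavily pixelated into large blocks.

Shapes are reduced to large square blocks; fine edges and outlines are lost — a downscale-then-upscale (mosaic) effect.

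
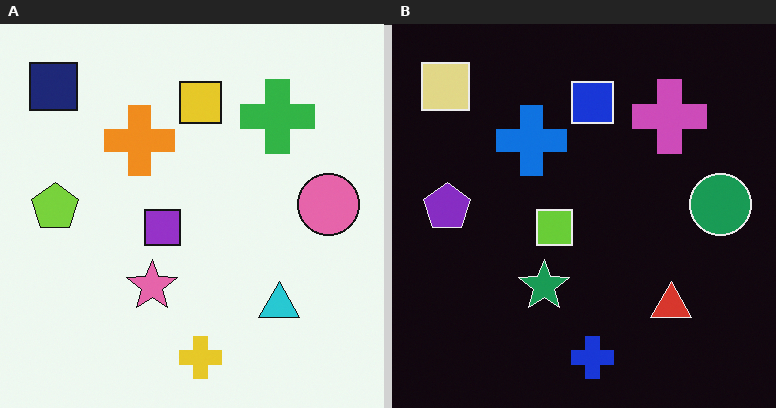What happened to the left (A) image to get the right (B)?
It was color-inverted (negative).

The light background has become dark and every shape's color is its complement — a photographic negative.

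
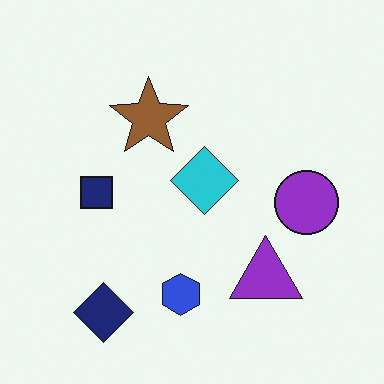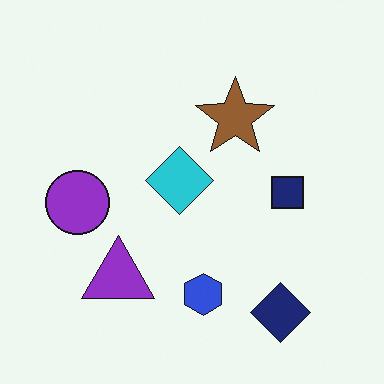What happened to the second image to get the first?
Flipped horizontally (left ↔ right).

The purple circle is in the left of the second image and the right of the first — shapes on opposite sides of the vertical midline have swapped in a mirror flip.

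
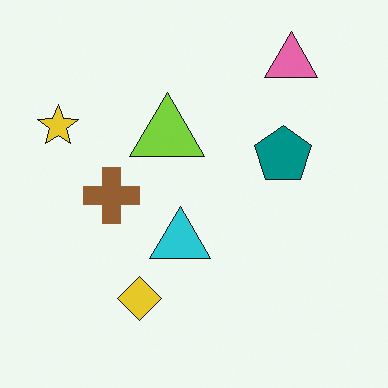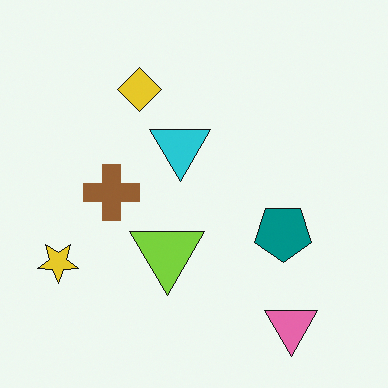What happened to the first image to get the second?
Flipped vertically (top ↔ bottom).

The pink triangle is in the top-right of the first image and the bottom-right of the second — shapes on opposite sides of the horizontal midline have swapped in a mirror flip.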